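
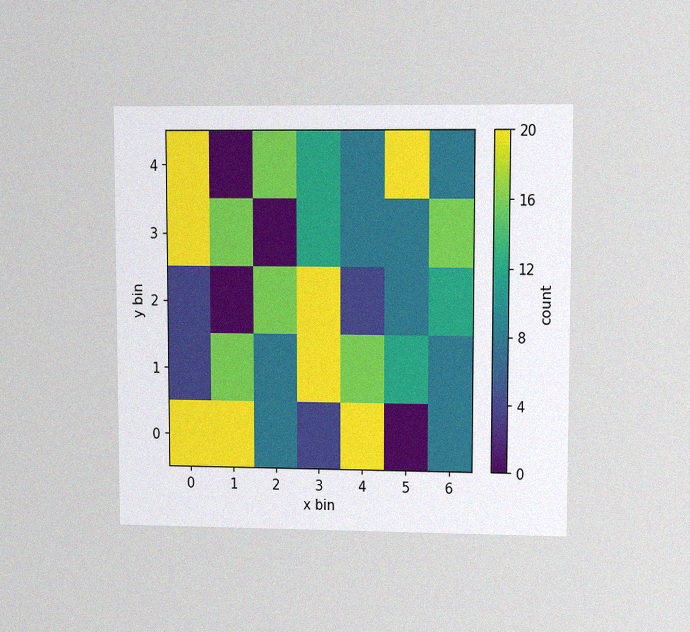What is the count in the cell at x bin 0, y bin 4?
20

The chart is viewed at a slight angle, with some photo noise. Matching the cell (0, 4) against the colorbar gives 20.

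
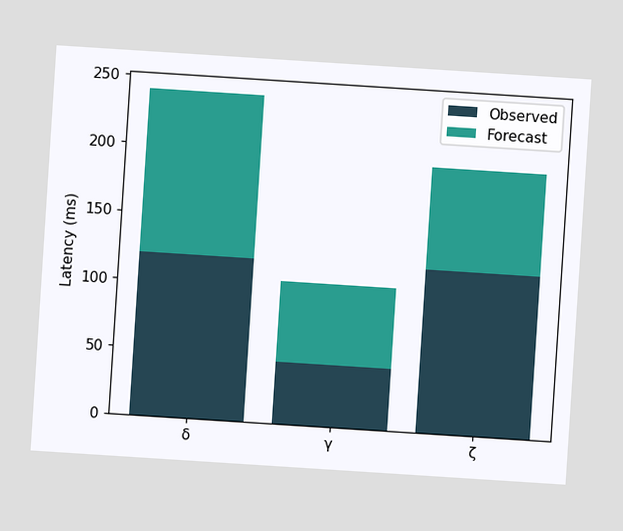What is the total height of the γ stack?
105ms

The chart is tilted about 4° clockwise. The γ stack's top reaches 105ms on the y-axis.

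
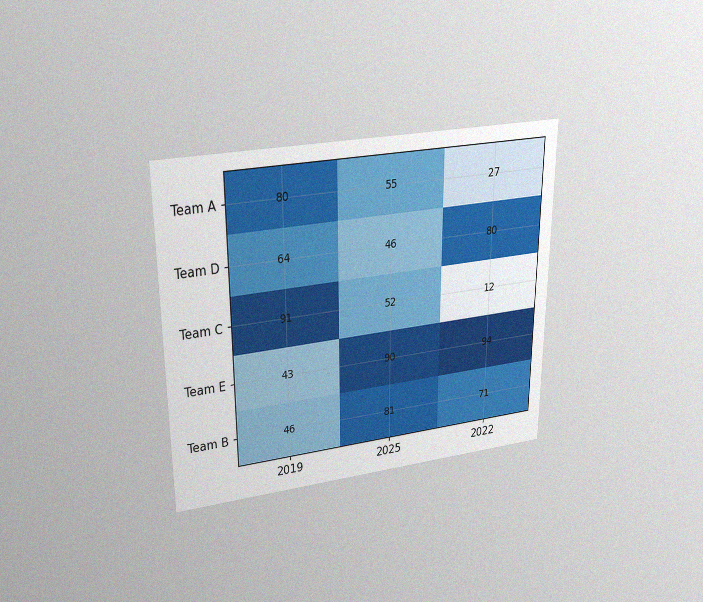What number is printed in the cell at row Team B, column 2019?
46

The chart is viewed slightly from above, with some photo noise. The (Team B, 2019) cell reads 46.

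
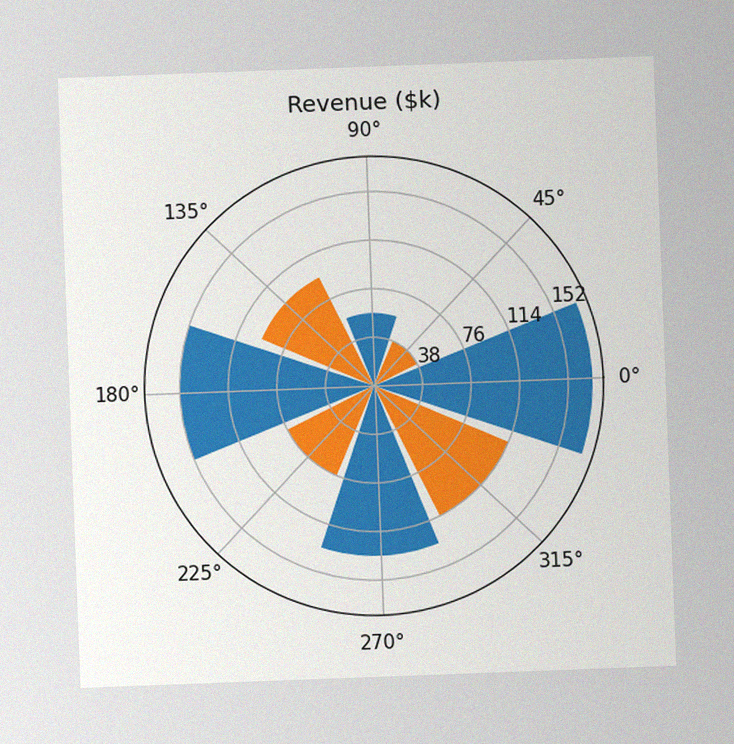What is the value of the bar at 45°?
$38k

The chart is tilted about 2° counter-clockwise, with some photo noise. The bar at 45° reaches $38k on the radial axis.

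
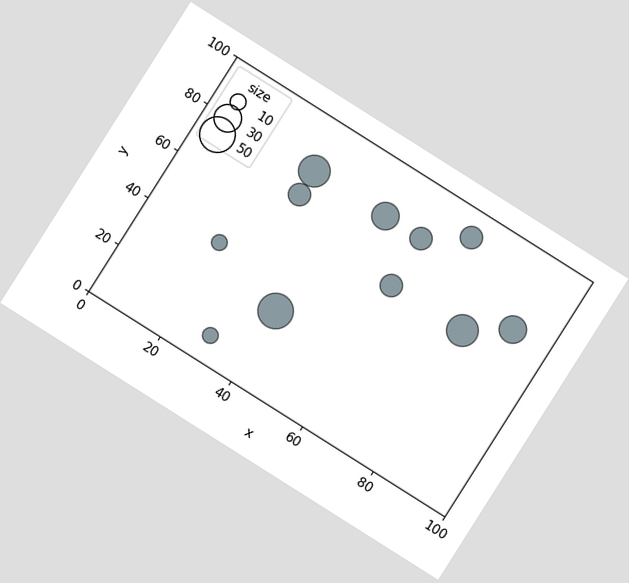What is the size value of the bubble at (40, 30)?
The chart is tilted about 32° clockwise. Matching the bubble at (40, 30) against the size legend gives 50.

50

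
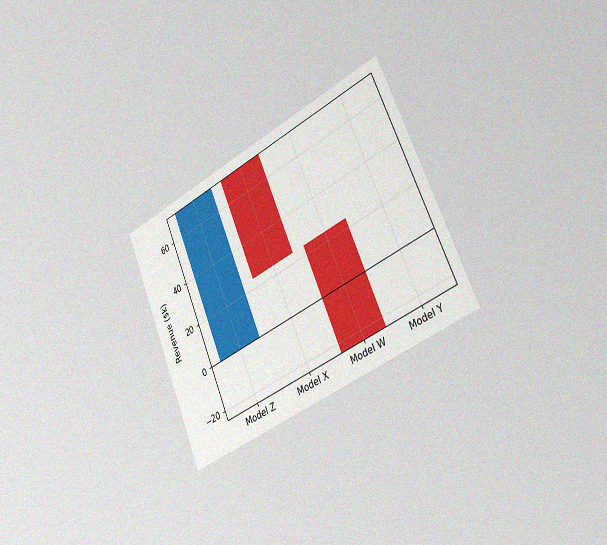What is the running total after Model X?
$24k

The chart is tilted about 23° counter-clockwise and viewed slightly from the right, with some photo noise. After Model X the running total reaches $24k.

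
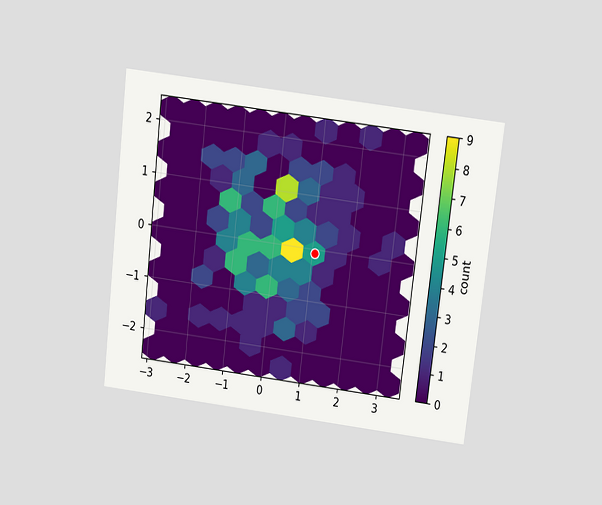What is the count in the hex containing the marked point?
5

The chart is tilted about 7° clockwise and viewed slightly from above. The marked hex reads 5 on the colorbar.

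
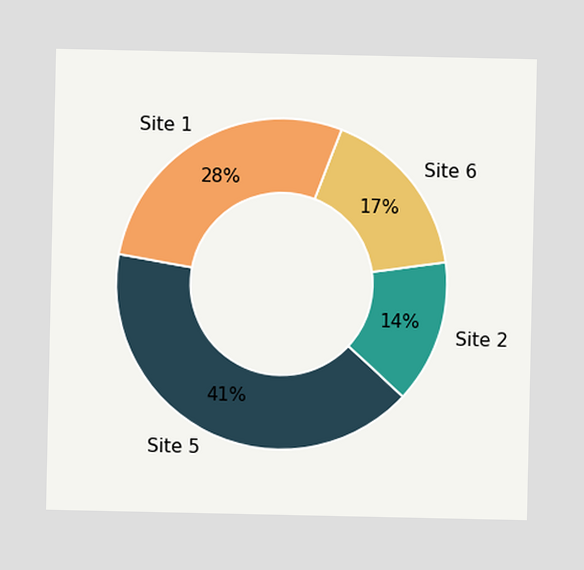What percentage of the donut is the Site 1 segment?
The Site 1 segment takes up 28% of the ring.

28%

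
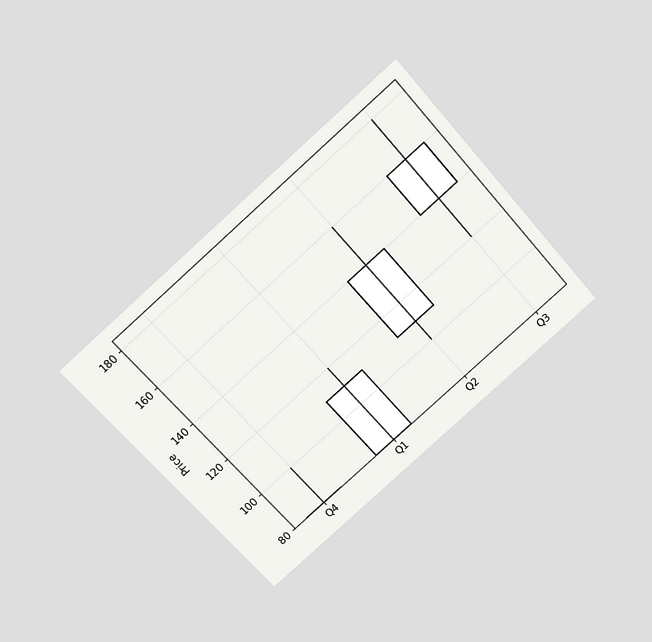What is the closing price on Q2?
The chart is tilted about 42° counter-clockwise and viewed slightly from above. The Q2 candle closes at 140.

140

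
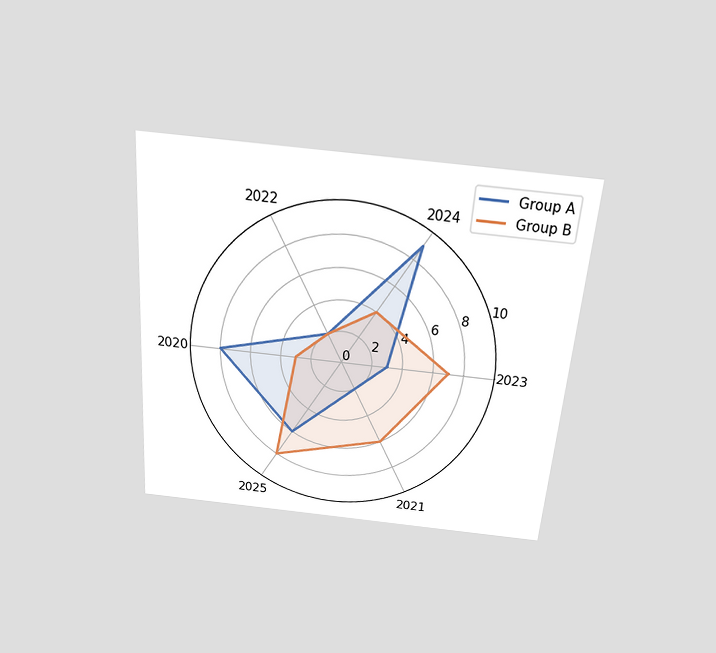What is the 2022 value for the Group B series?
2

The chart is tilted about 4° clockwise and viewed slightly from above. On the 2022 axis, Group B reaches 2.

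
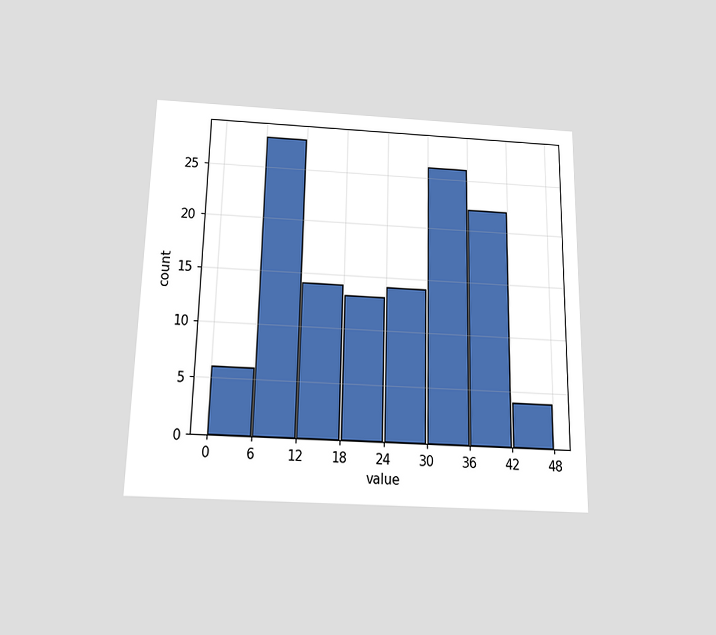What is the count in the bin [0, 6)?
The chart is viewed slightly from below. The [0, 6) bin has height 6.

6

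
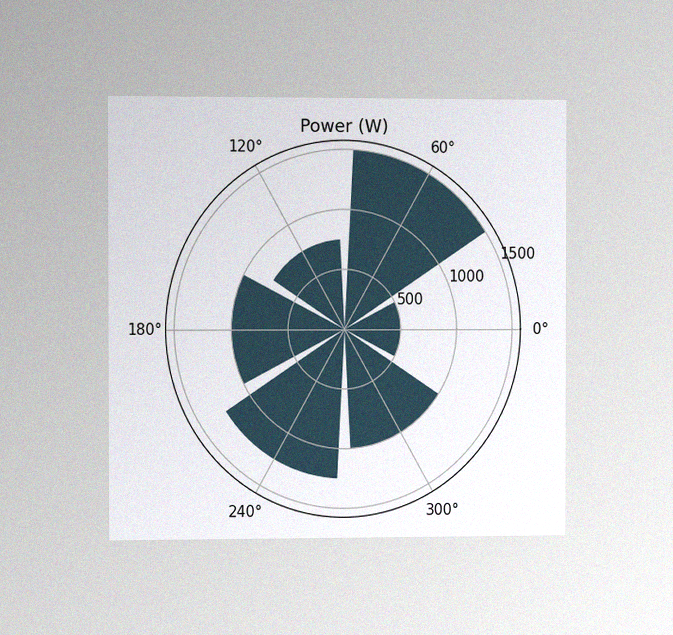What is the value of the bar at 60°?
1500W

The chart is viewed slightly from the left, with some photo noise. The bar at 60° reaches 1500W on the radial axis.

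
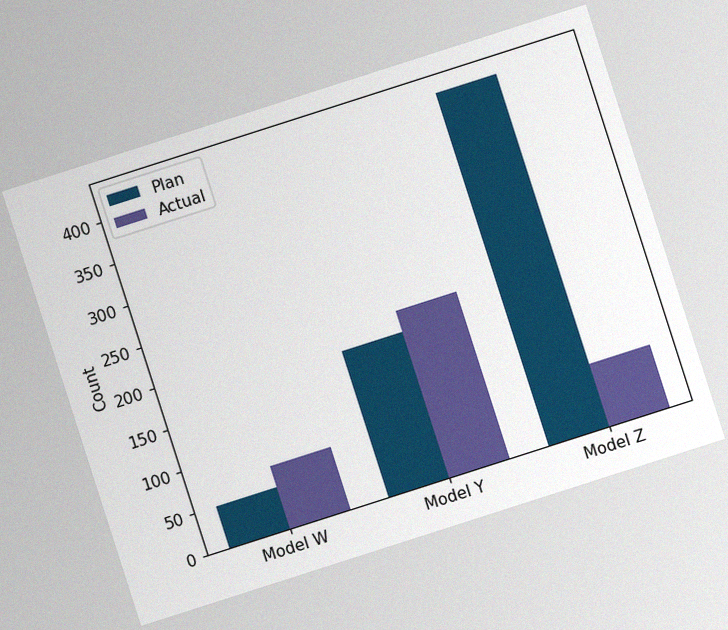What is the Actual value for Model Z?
The chart is tilted about 18° counter-clockwise, with some photo noise. The Actual bar at Model Z reaches 75 on the y-axis.

75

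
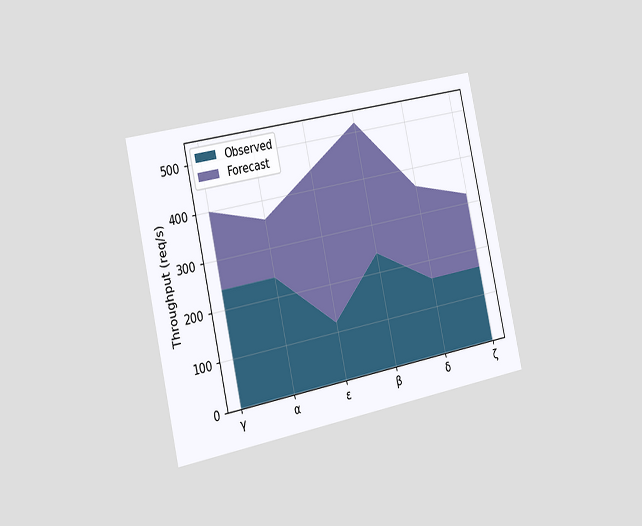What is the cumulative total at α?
360req/s

The chart is tilted about 12° counter-clockwise and viewed slightly from the left. The stacked total at α reaches 360req/s.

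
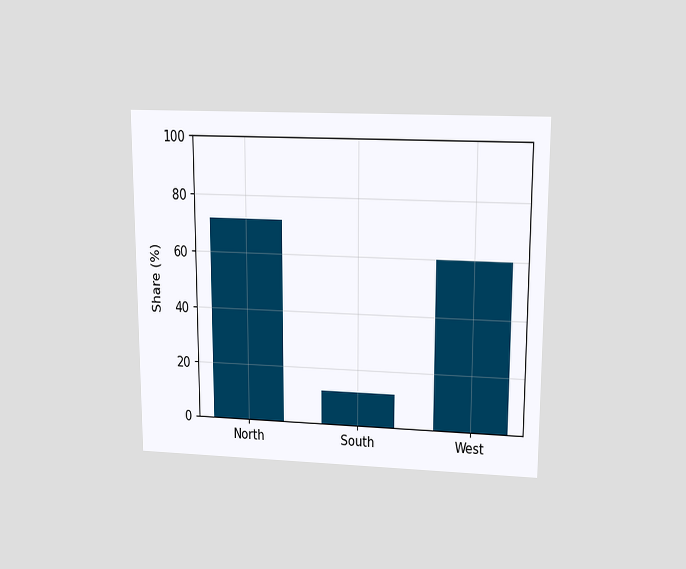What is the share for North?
The chart is viewed slightly from above. Reading along the chart's y-axis, the North bar reaches 72%.

72%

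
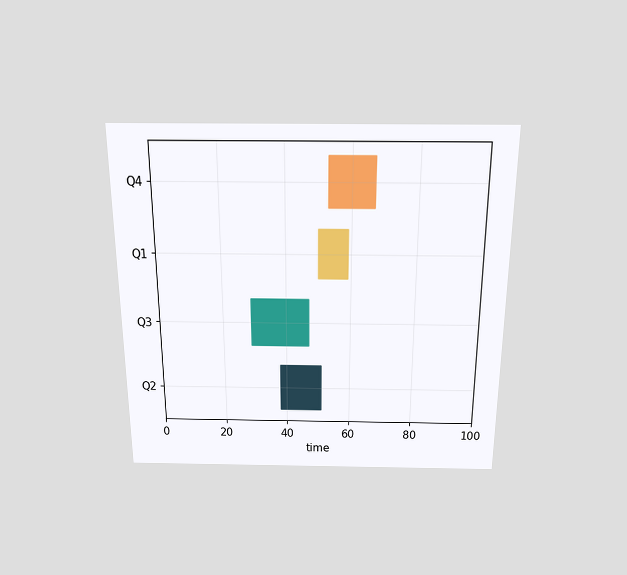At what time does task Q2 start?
38

The chart is viewed slightly from above. The Q2 bar begins at t=38.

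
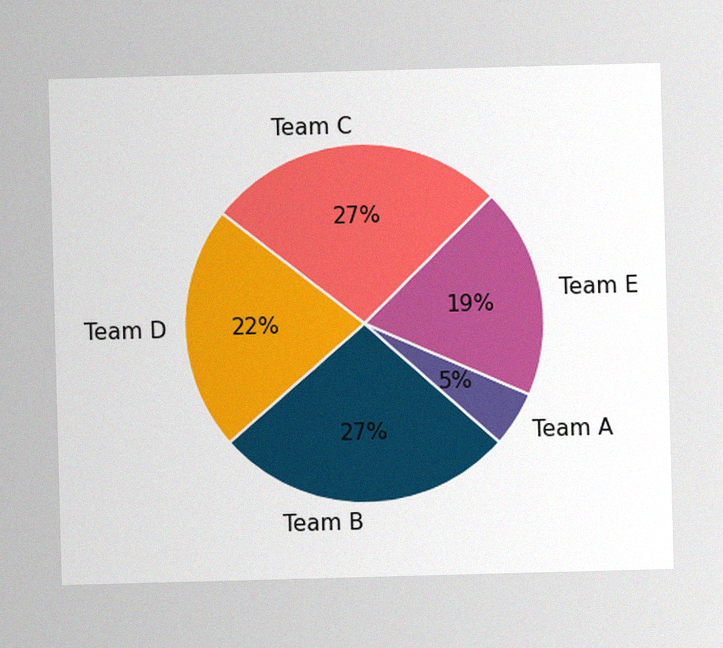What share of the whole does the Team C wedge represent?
The image has some photo noise and uneven lighting. The Team C slice takes up 27% of the pie.

27%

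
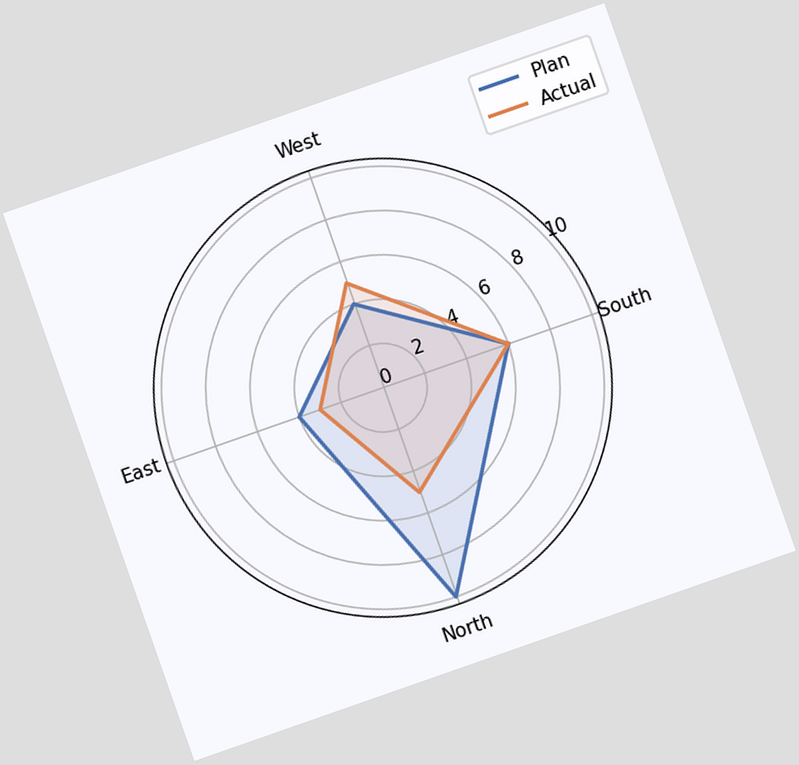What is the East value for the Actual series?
3

The chart is tilted about 19° counter-clockwise. On the East axis, Actual reaches 3.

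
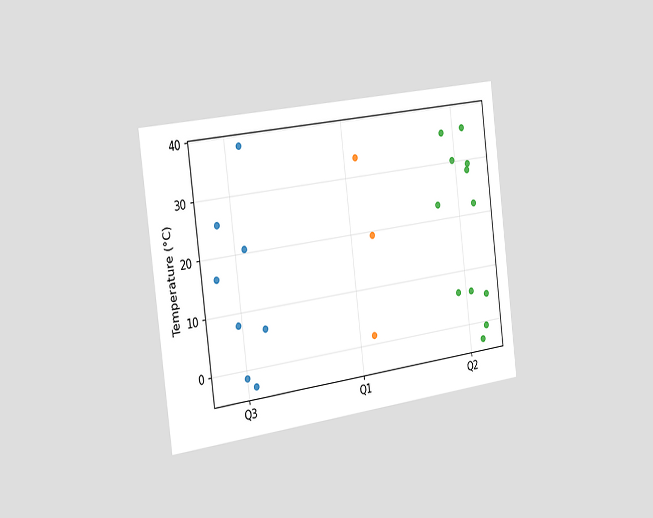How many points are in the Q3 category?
The chart is tilted about 7° counter-clockwise and viewed slightly from the left. Counting the markers in the Q3 column gives 8.

8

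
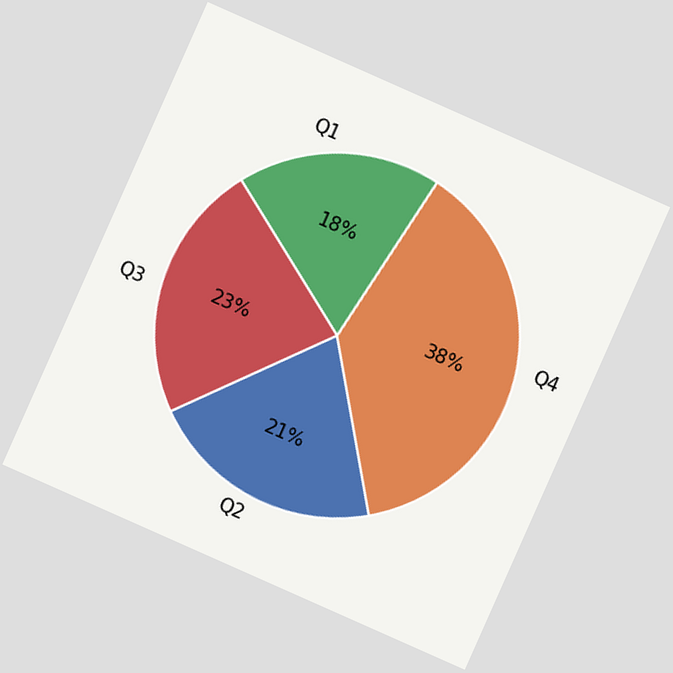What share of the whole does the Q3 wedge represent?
23%

The chart is tilted about 24° clockwise. The Q3 slice takes up 23% of the pie.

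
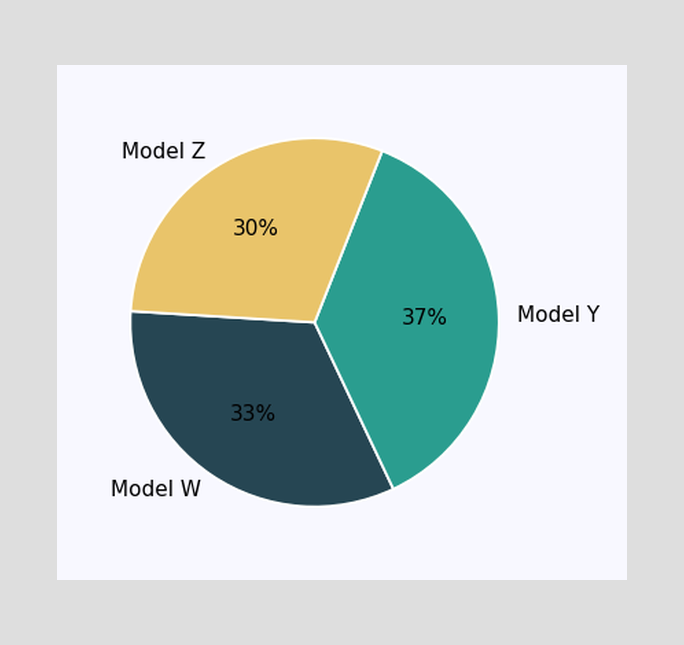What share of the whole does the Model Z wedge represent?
30%

The Model Z slice takes up 30% of the pie.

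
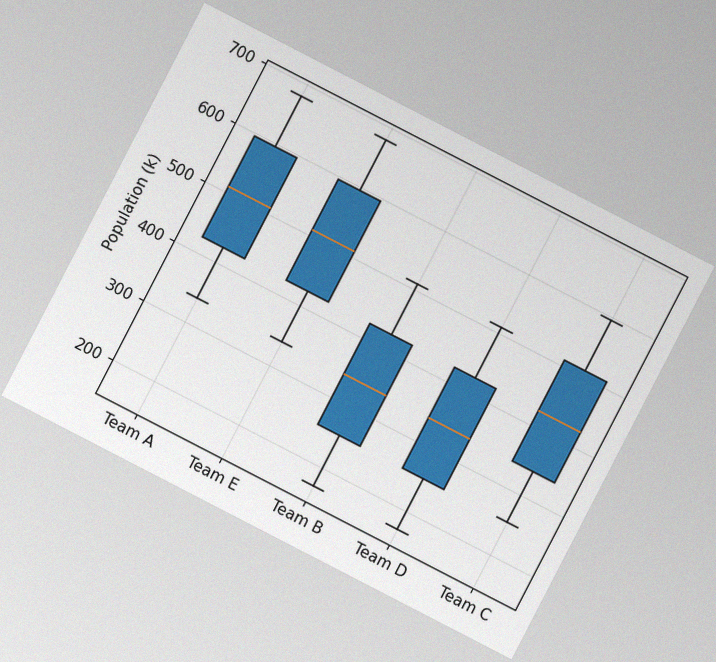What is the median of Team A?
510k

The chart is tilted about 27° clockwise, with some photo noise. The median line in the Team A box sits at 510k.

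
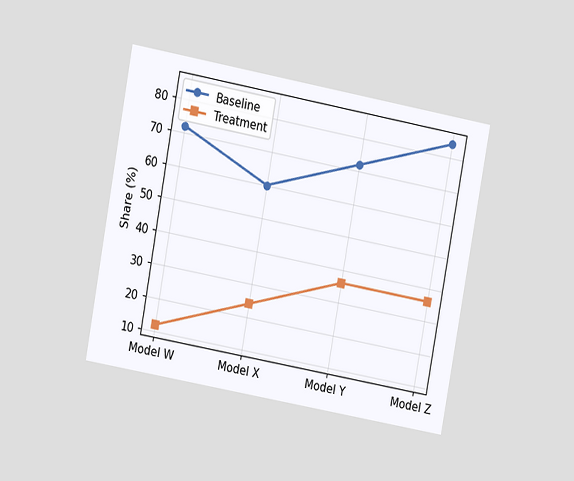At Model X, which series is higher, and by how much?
The chart is tilted about 10° clockwise and viewed at a slight angle. At Model X, Baseline sits above the other line by 36%.

Baseline, by 36%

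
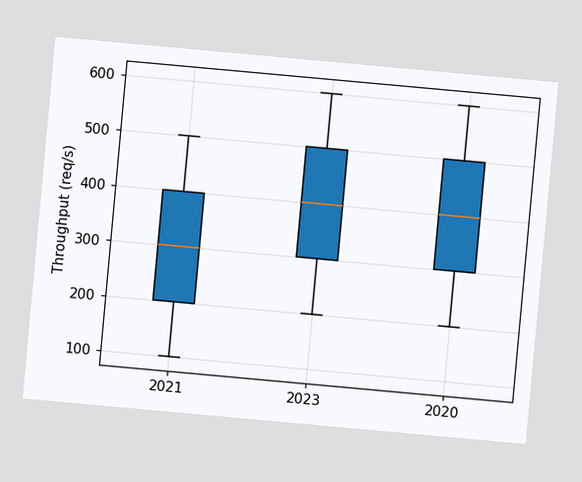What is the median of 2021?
300req/s

The chart is tilted about 5° clockwise. The median line in the 2021 box sits at 300req/s.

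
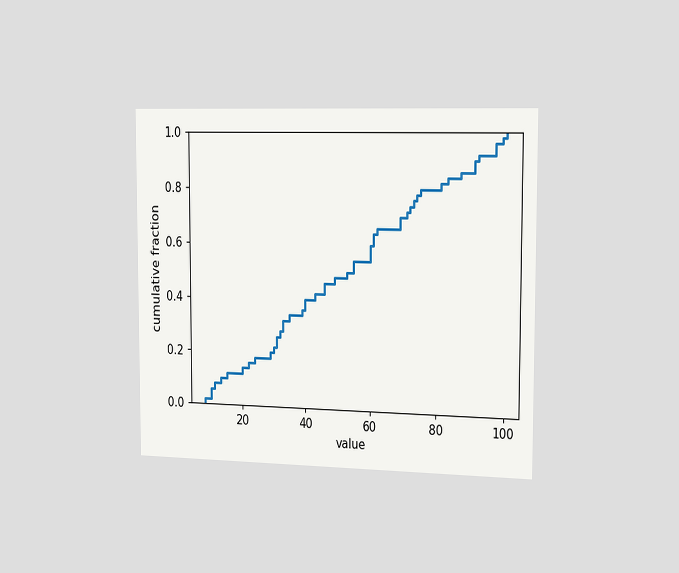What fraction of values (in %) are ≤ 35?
The chart is viewed slightly from the right. At x=35 the ECDF step is at 34%.

34%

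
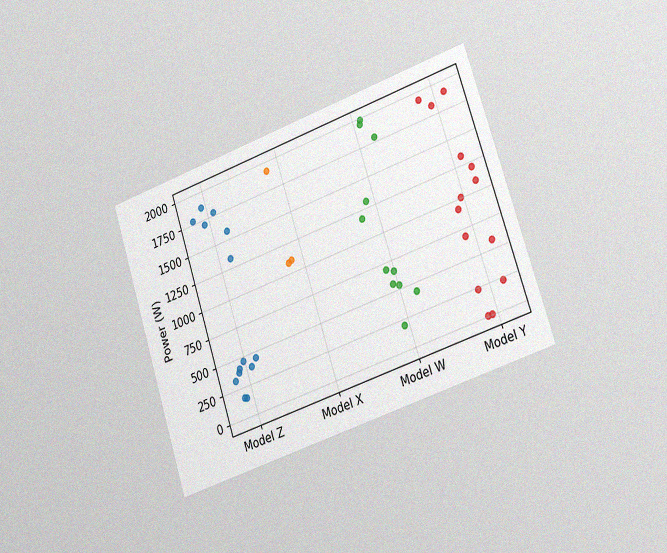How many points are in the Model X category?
3

The chart is tilted about 18° counter-clockwise and viewed slightly from the right, with some photo noise. Counting the markers in the Model X column gives 3.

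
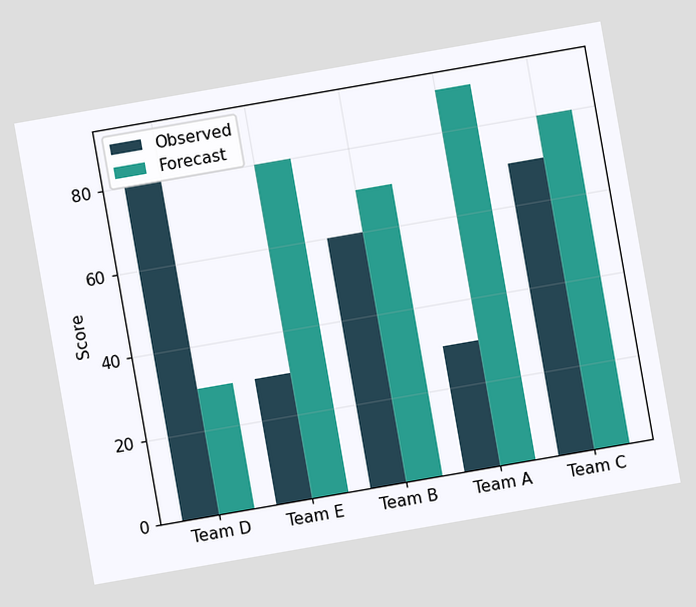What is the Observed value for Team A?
The chart is tilted about 10° counter-clockwise. The Observed bar at Team A reaches 30 on the y-axis.

30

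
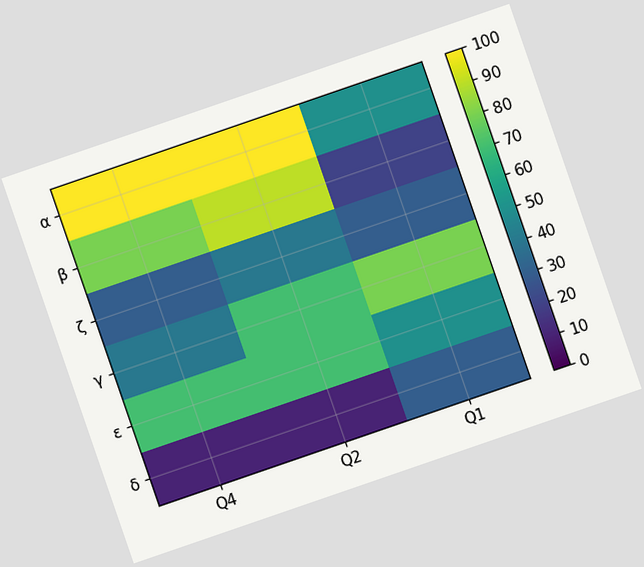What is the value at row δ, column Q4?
The chart is tilted about 19° counter-clockwise. Matching cell (δ, Q4) against the colorbar gives 10.

10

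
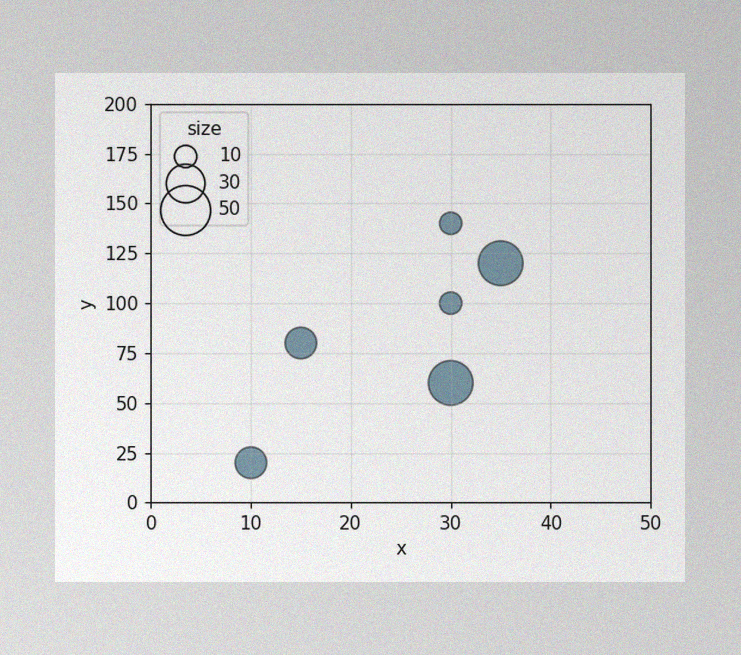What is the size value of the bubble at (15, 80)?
The image has some photo noise and uneven lighting. Matching the bubble at (15, 80) against the size legend gives 20.

20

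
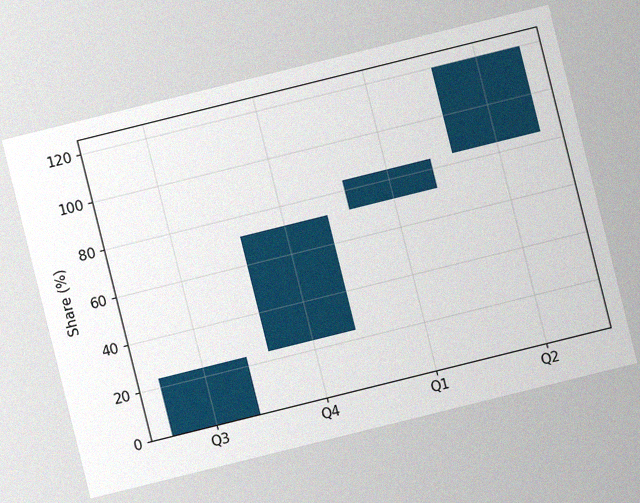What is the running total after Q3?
The chart is tilted about 14° counter-clockwise, with some photo noise. After Q3 the running total reaches 24%.

24%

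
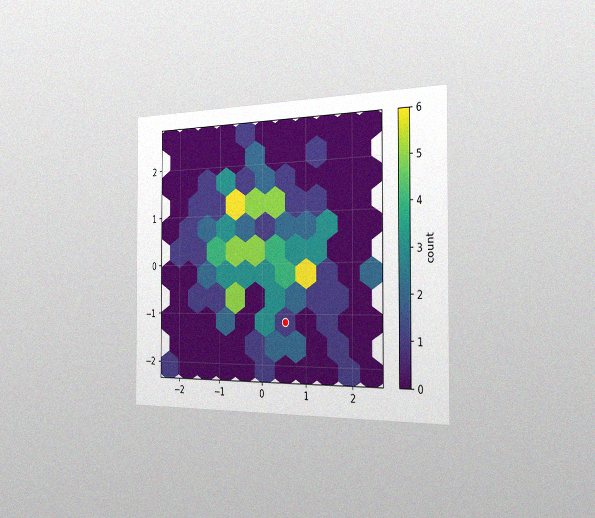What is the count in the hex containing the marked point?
1

The chart is viewed slightly from the right, with some photo noise. The marked hex reads 1 on the colorbar.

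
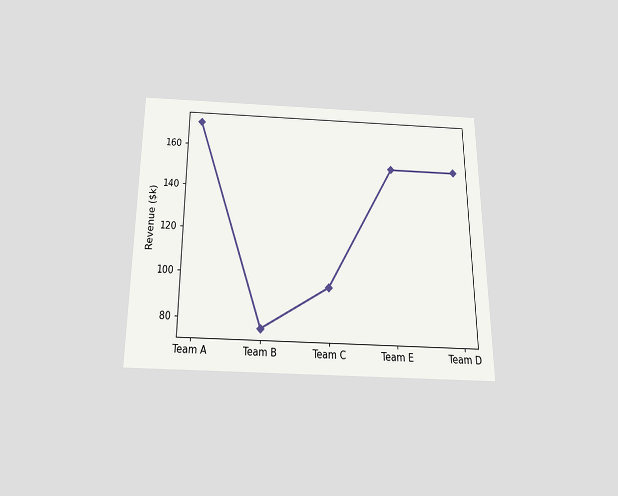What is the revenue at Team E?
$152k

The chart is viewed slightly from below. At Team E, the line is at $152k.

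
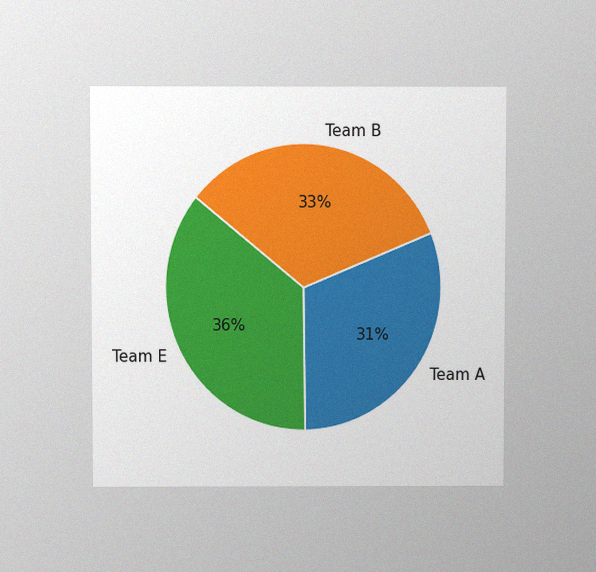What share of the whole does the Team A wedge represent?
31%

The chart is viewed slightly from above, with some photo noise. The Team A slice takes up 31% of the pie.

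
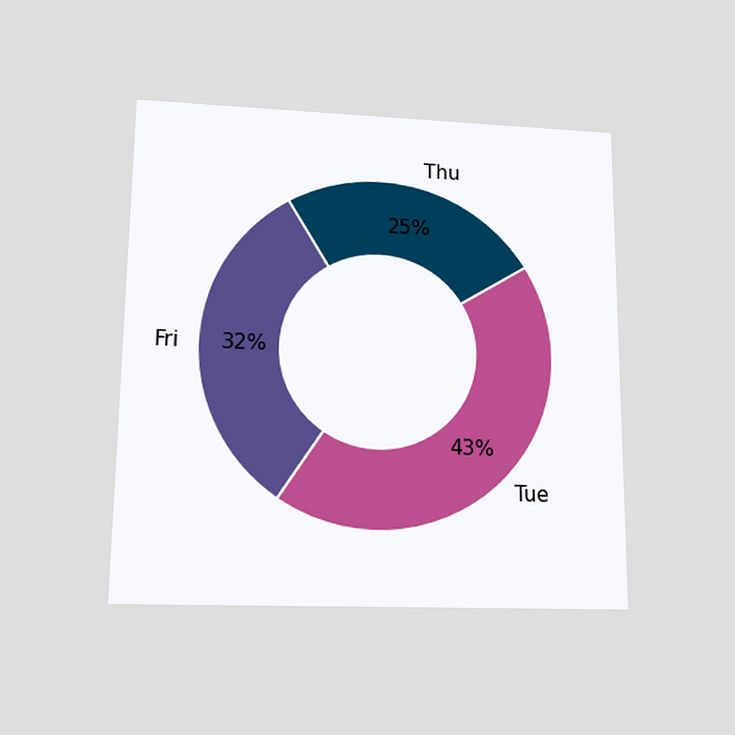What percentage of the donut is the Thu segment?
The chart is viewed slightly from below. The Thu segment takes up 25% of the ring.

25%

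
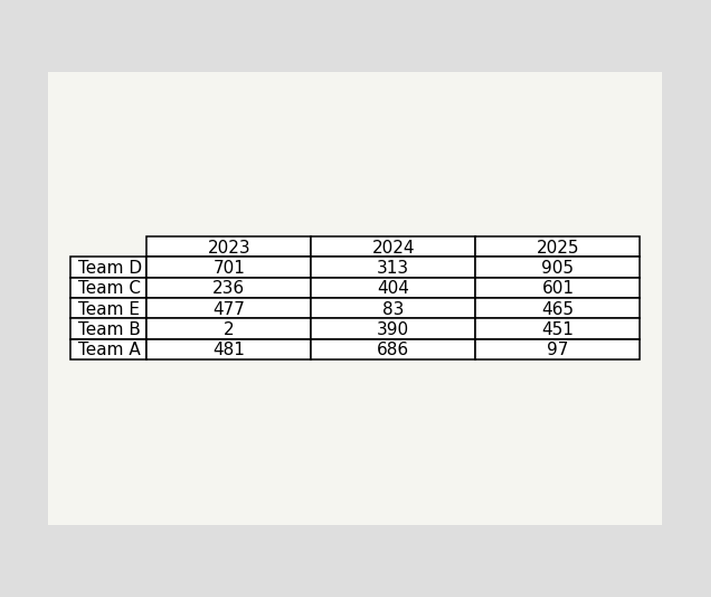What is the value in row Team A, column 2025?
The (Team A, 2025) cell reads 97.

97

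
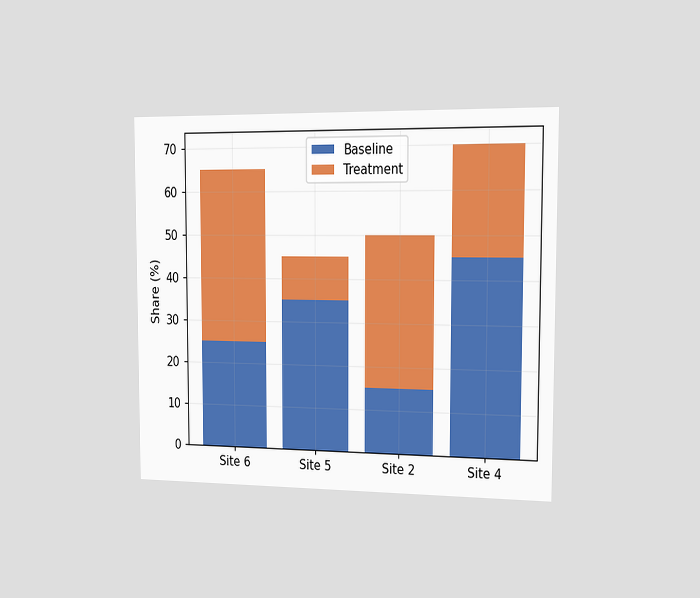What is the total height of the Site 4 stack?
The chart is viewed slightly from the right. The Site 4 stack's top reaches 70% on the y-axis.

70%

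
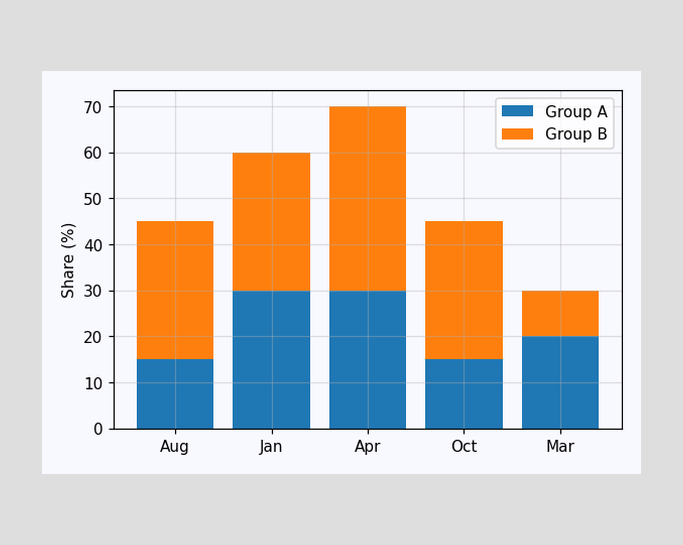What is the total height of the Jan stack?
The Jan stack's top reaches 60% on the y-axis.

60%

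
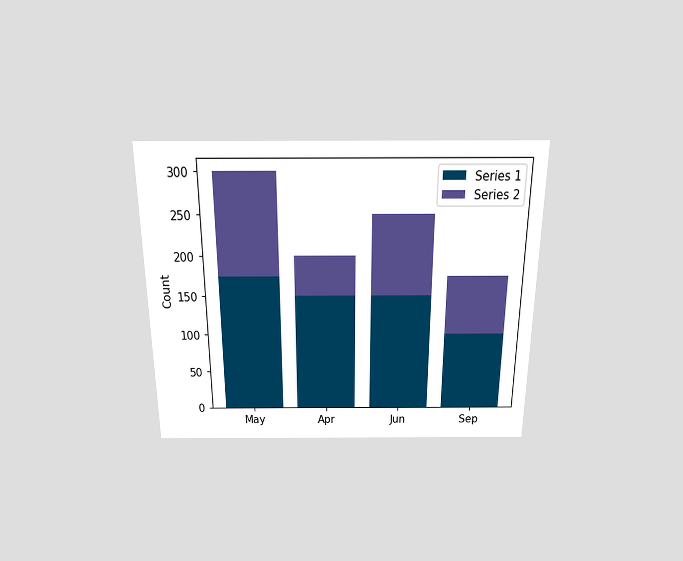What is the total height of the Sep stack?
The chart is viewed slightly from above. The Sep stack's top reaches 175 on the y-axis.

175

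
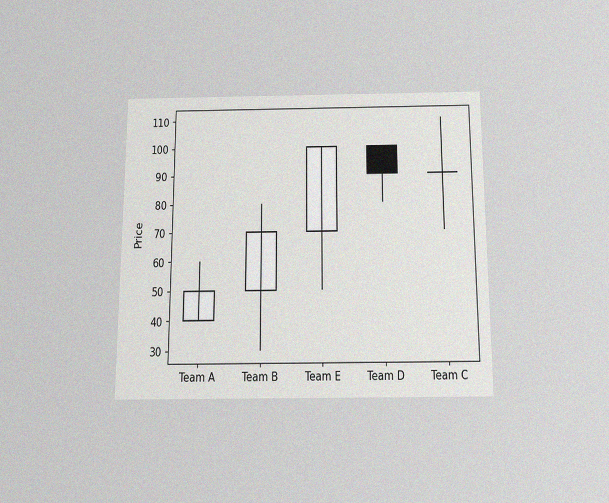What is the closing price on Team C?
The chart is viewed slightly from below, with some photo noise. The Team C candle closes at 90.

90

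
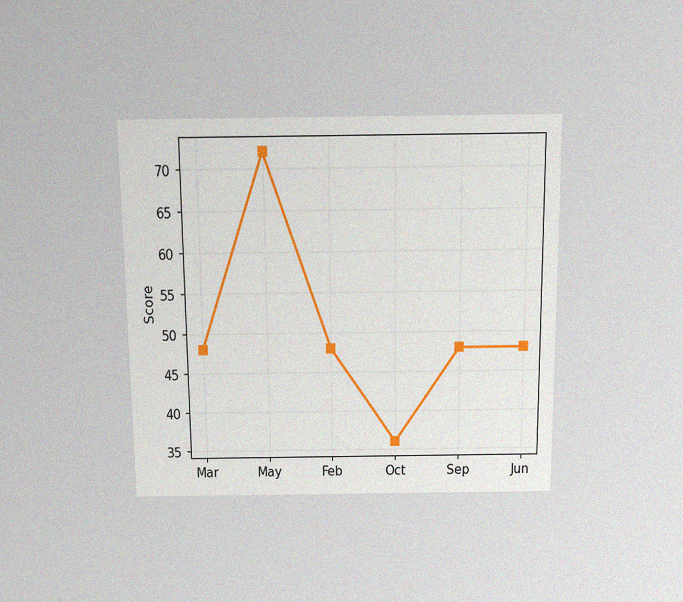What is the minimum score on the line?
36

The chart is viewed slightly from above, with some photo noise. The lowest point is at Oct, and reading across to the y-axis gives 36.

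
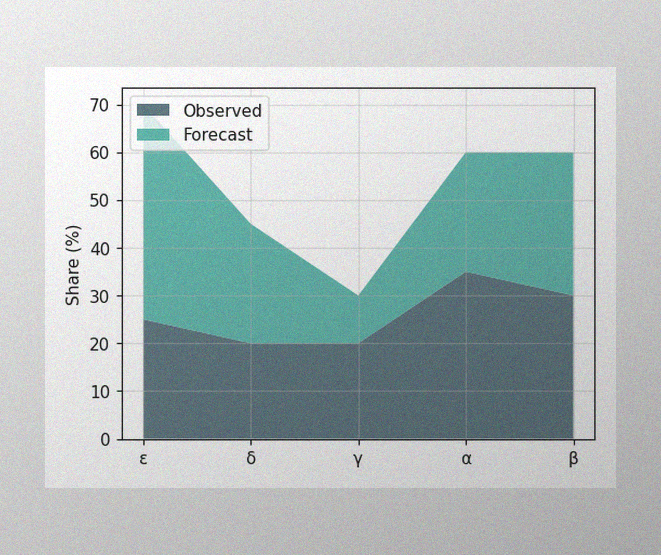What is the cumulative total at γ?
The image has some photo noise and uneven lighting. The stacked total at γ reaches 30%.

30%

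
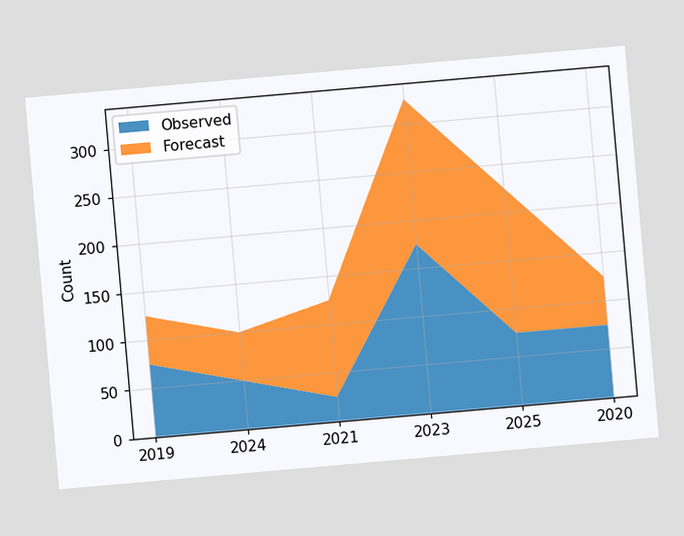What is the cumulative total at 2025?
The chart is tilted about 5° counter-clockwise. The stacked total at 2025 reaches 225.

225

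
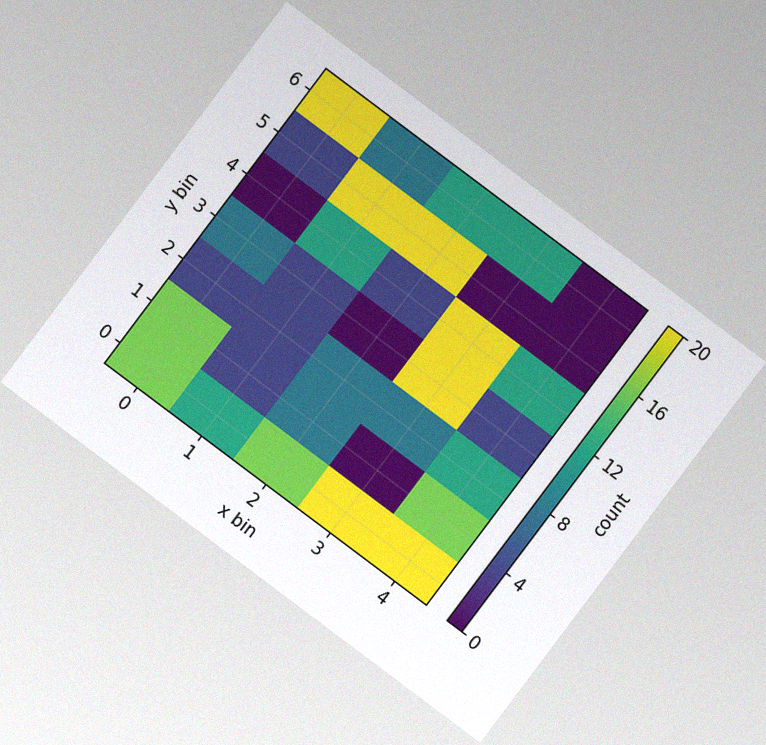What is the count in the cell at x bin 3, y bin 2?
The chart is tilted about 37° clockwise, with some photo noise. Matching the cell (3, 2) against the colorbar gives 8.

8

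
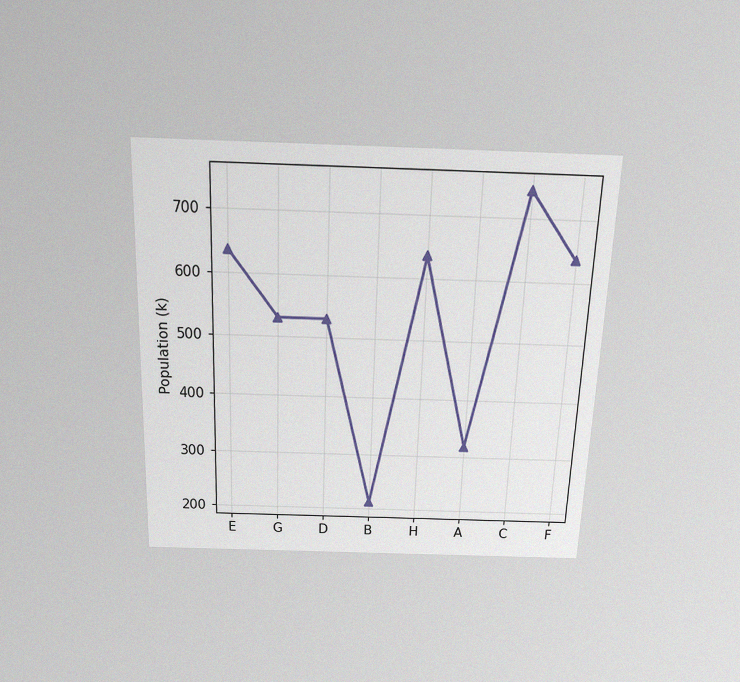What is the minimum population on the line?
212k

The chart is tilted about 2° clockwise and viewed slightly from above, with some photo noise. The lowest point is at B, and reading across to the y-axis gives 212k.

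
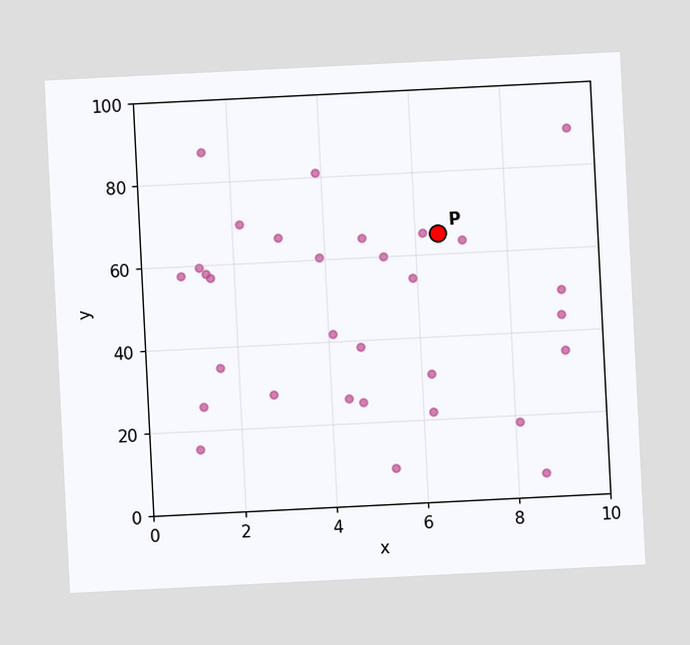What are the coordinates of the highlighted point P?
The chart is tilted about 3° counter-clockwise. Following the gridlines from P to each axis, P sits at (6.5, 65).

(6.5, 65)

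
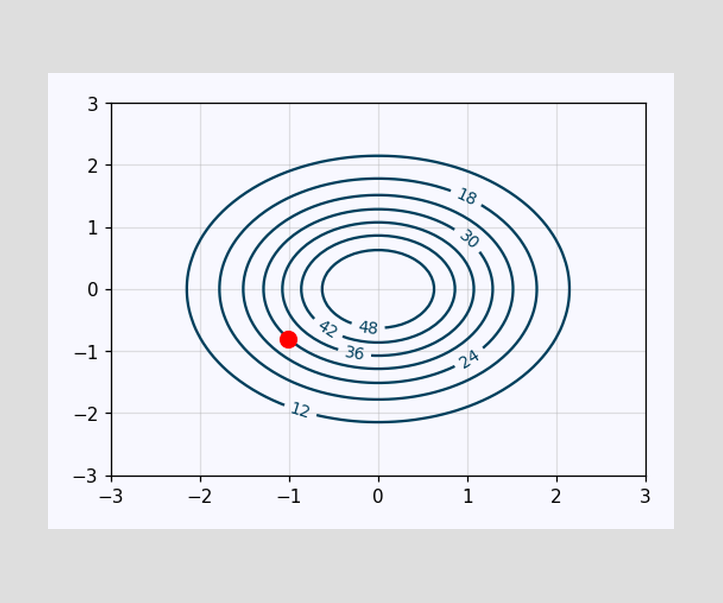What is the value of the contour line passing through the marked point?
30

The marked point sits on the contour labelled 30.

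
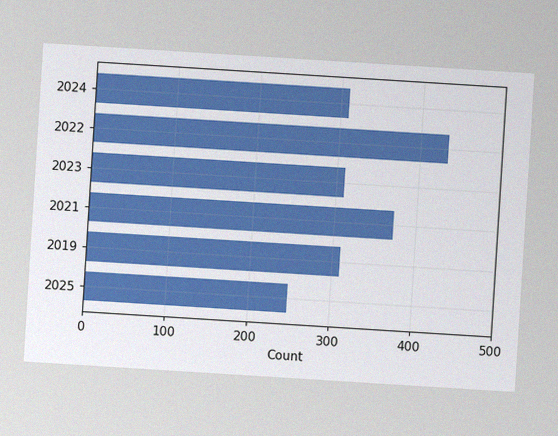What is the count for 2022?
434

The chart is tilted about 4° clockwise, with some photo noise. Reading along the chart's x-axis, the 2022 bar reaches 434.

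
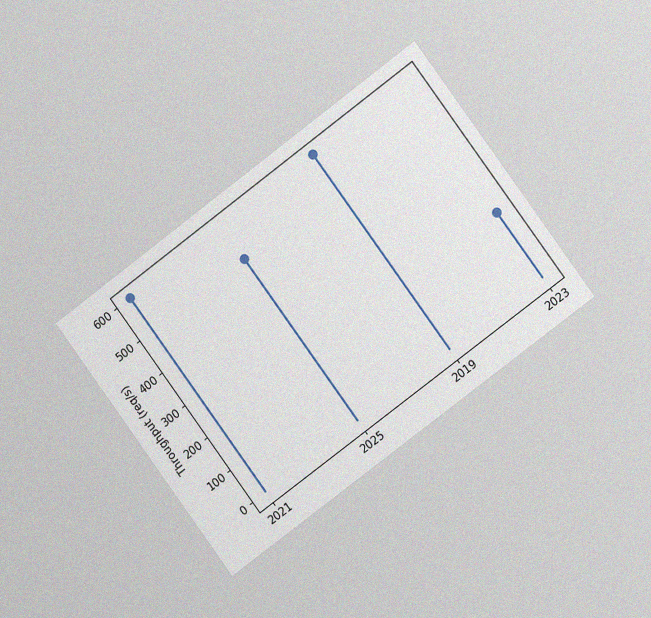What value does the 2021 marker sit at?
The chart is tilted about 37° counter-clockwise and viewed at a slight angle, with some photo noise. The 2021 marker sits at 600req/s.

600req/s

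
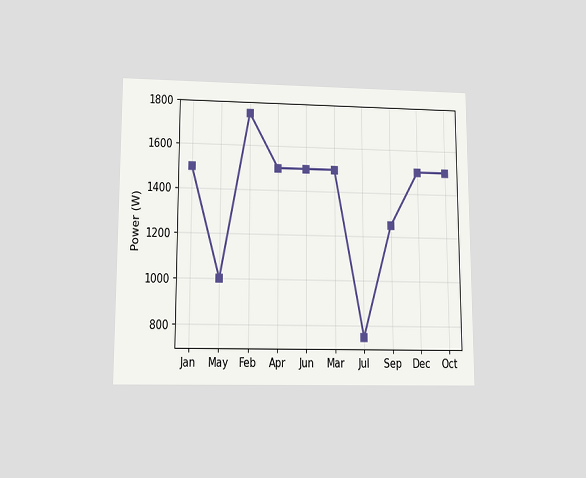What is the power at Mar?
1500W

The chart is viewed slightly from below. At Mar, the line is at 1500W.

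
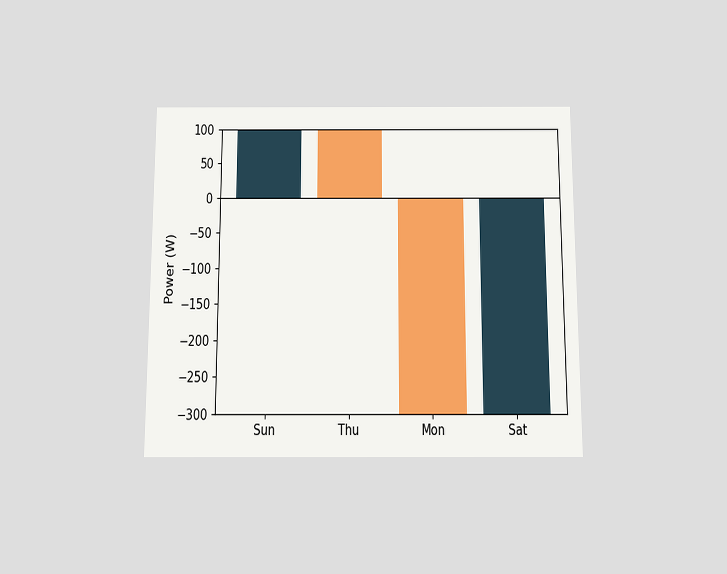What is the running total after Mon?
-300W

The chart is viewed slightly from below. After Mon the running total reaches -300W.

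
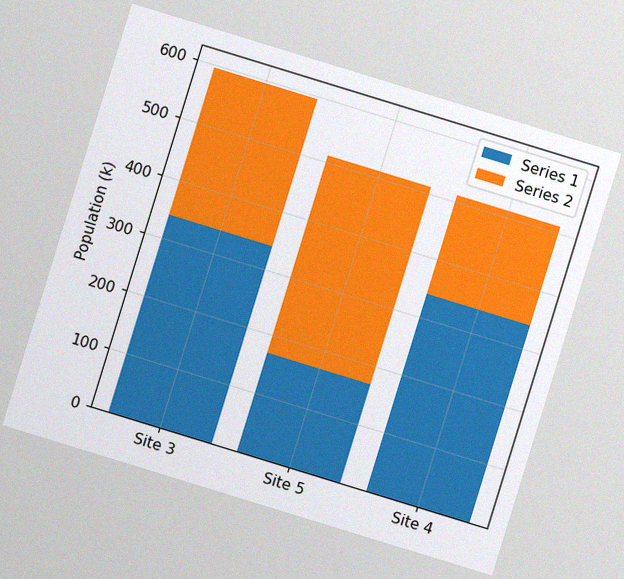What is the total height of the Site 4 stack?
The chart is tilted about 17° clockwise, with some photo noise. The Site 4 stack's top reaches 510k on the y-axis.

510k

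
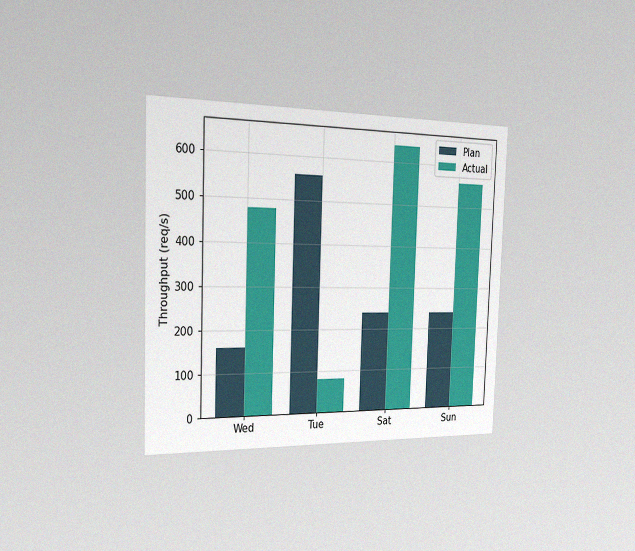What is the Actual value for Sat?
640req/s

The chart is tilted about 2° clockwise and viewed slightly from the left, with some photo noise. The Actual bar at Sat reaches 640req/s on the y-axis.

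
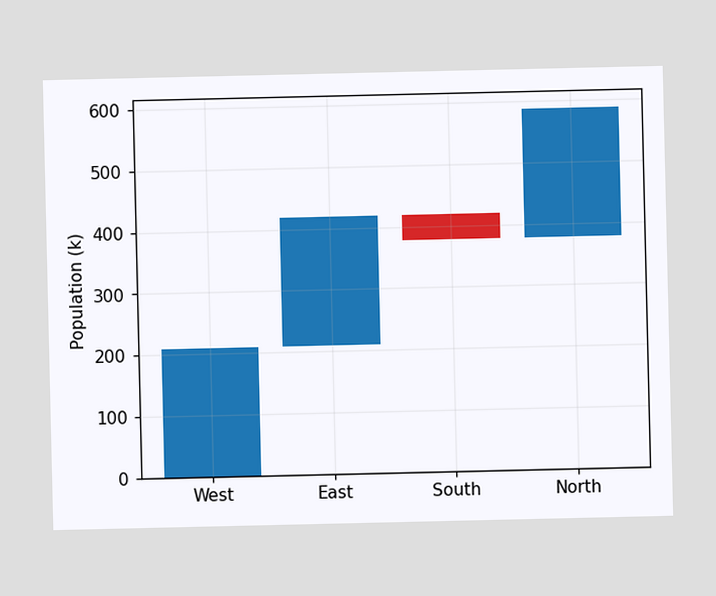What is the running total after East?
After East the running total reaches 420k.

420k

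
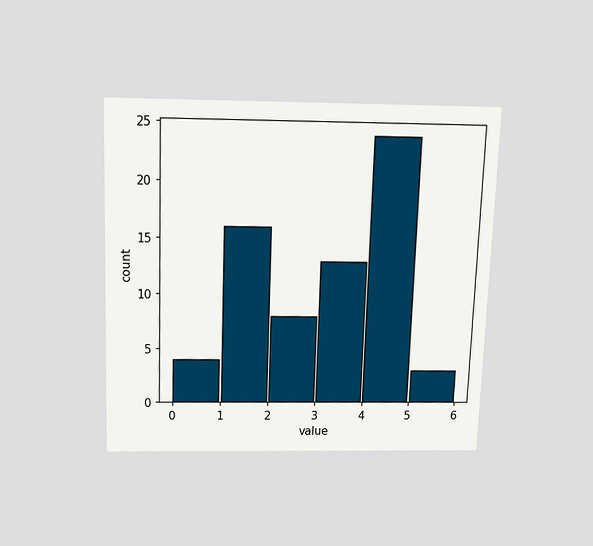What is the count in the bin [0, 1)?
The chart is tilted about 2° clockwise and viewed slightly from above. The [0, 1) bin has height 4.

4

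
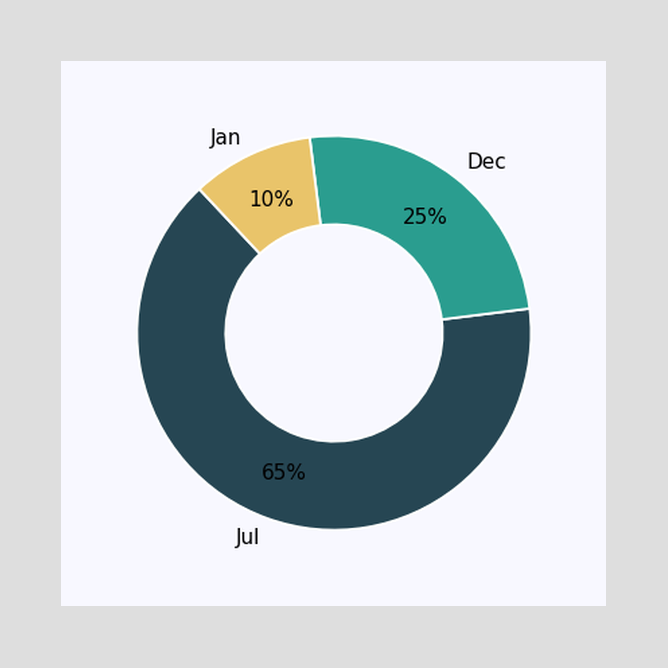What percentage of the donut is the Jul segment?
The Jul segment takes up 65% of the ring.

65%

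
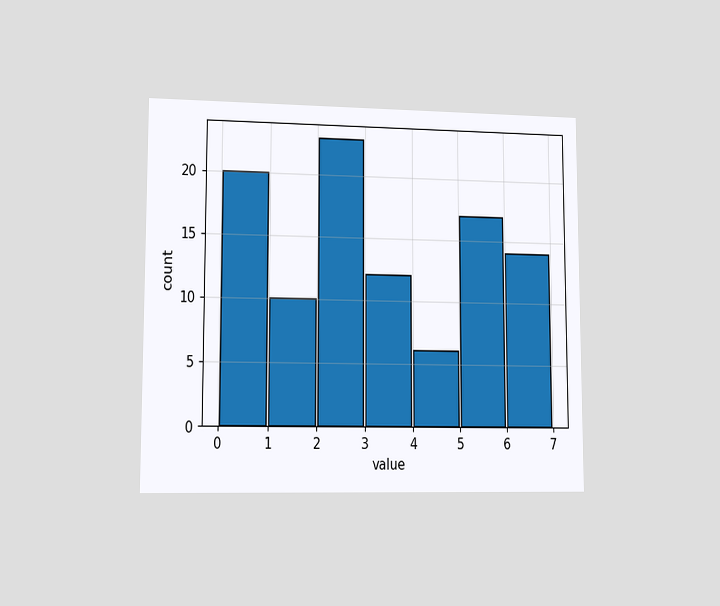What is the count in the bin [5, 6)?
The chart is viewed at a slight angle. The [5, 6) bin has height 17.

17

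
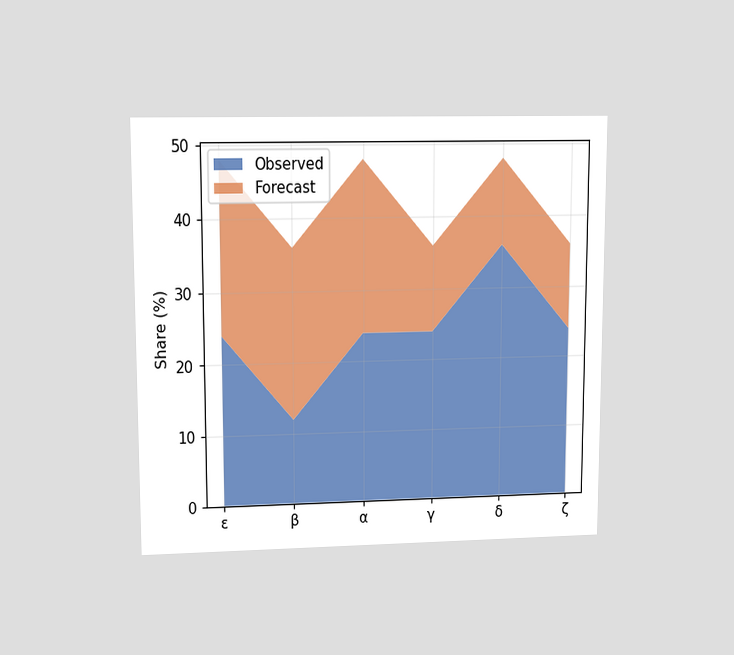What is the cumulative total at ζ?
The chart is viewed at a slight angle. The stacked total at ζ reaches 36%.

36%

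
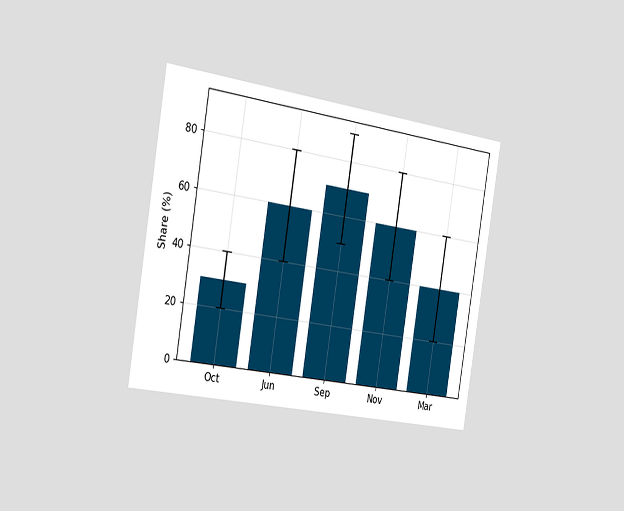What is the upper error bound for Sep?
The chart is tilted about 9° clockwise and viewed slightly from the left. The Sep bar's upper whisker reaches 90%.

90%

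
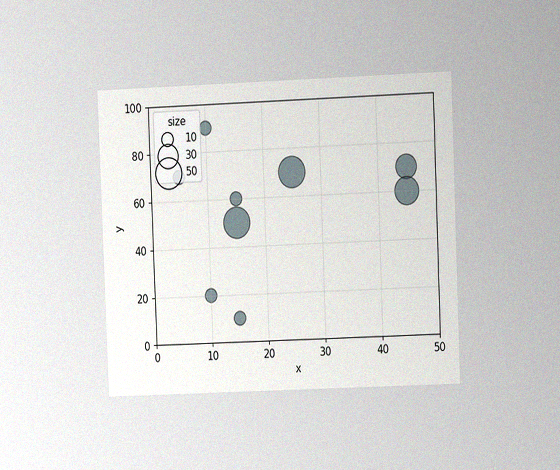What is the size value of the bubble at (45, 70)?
The chart is tilted about 2° counter-clockwise and viewed at a slight angle, with some photo noise. Matching the bubble at (45, 70) against the size legend gives 30.

30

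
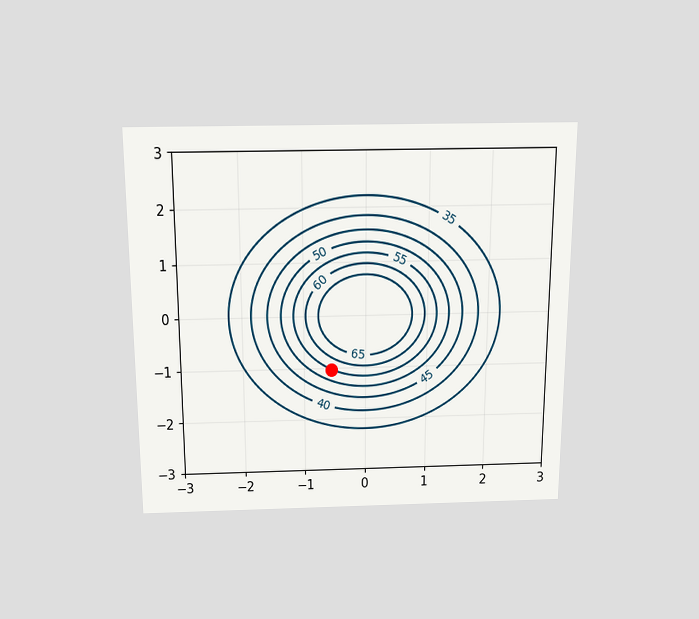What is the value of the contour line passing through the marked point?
The chart is viewed slightly from above. The marked point sits on the contour labelled 55.

55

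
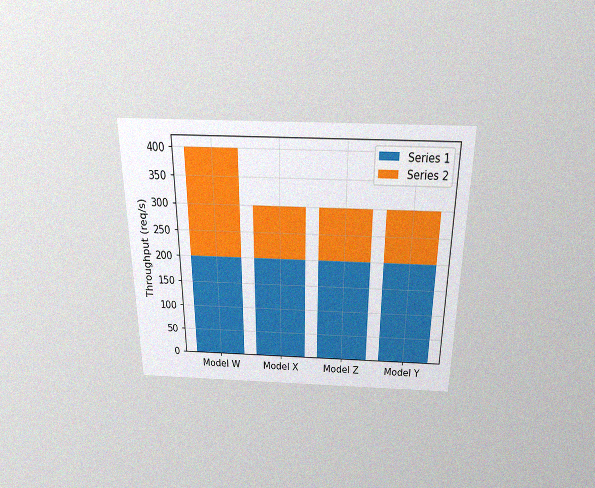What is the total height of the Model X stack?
300req/s

The chart is viewed slightly from above, with some photo noise. The Model X stack's top reaches 300req/s on the y-axis.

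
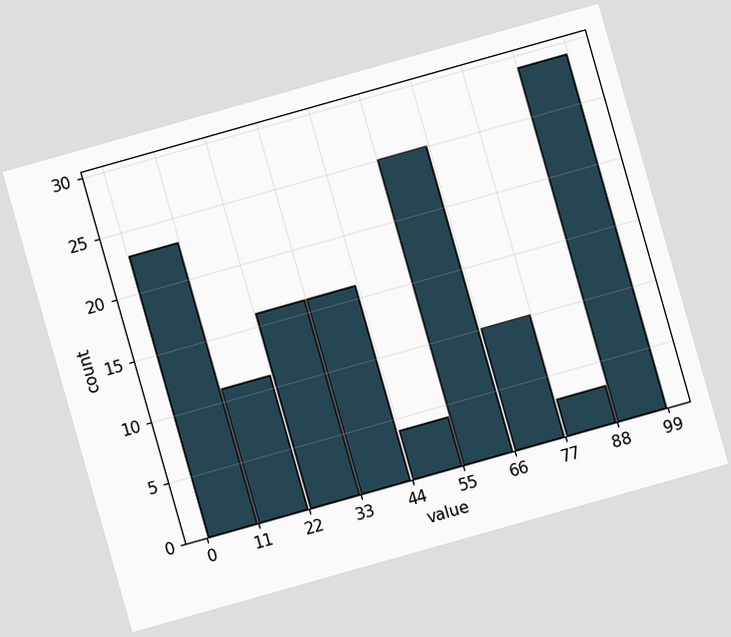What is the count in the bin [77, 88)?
The chart is tilted about 16° counter-clockwise. The [77, 88) bin has height 3.

3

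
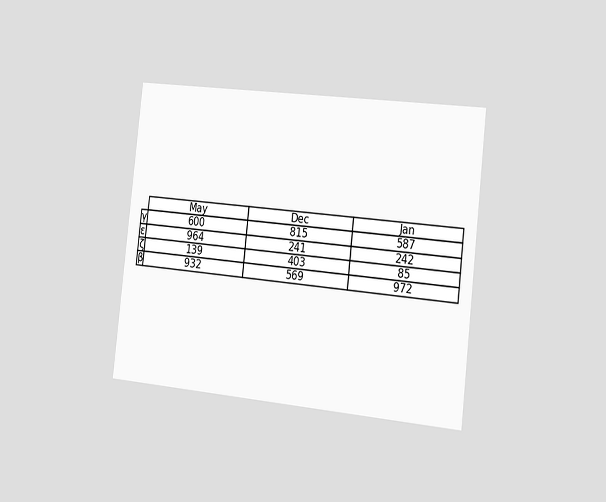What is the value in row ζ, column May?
The chart is tilted about 6° clockwise and viewed slightly from the right. The (ζ, May) cell reads 139.

139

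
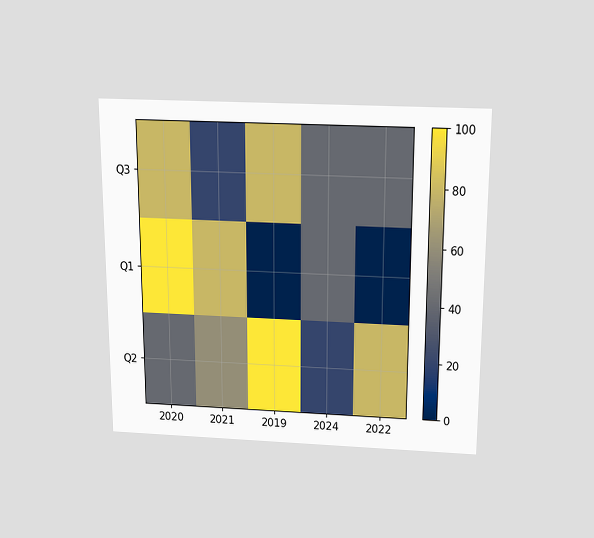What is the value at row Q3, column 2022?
40

The chart is viewed slightly from above. Matching cell (Q3, 2022) against the colorbar gives 40.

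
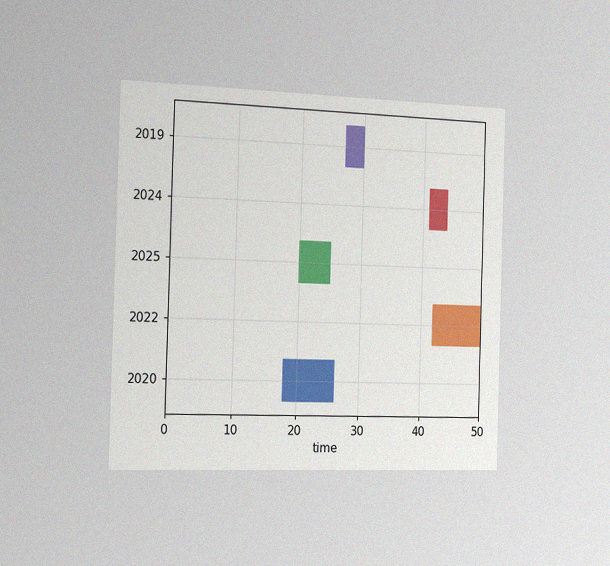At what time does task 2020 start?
18

The chart is viewed slightly from the left, with some photo noise. The 2020 bar begins at t=18.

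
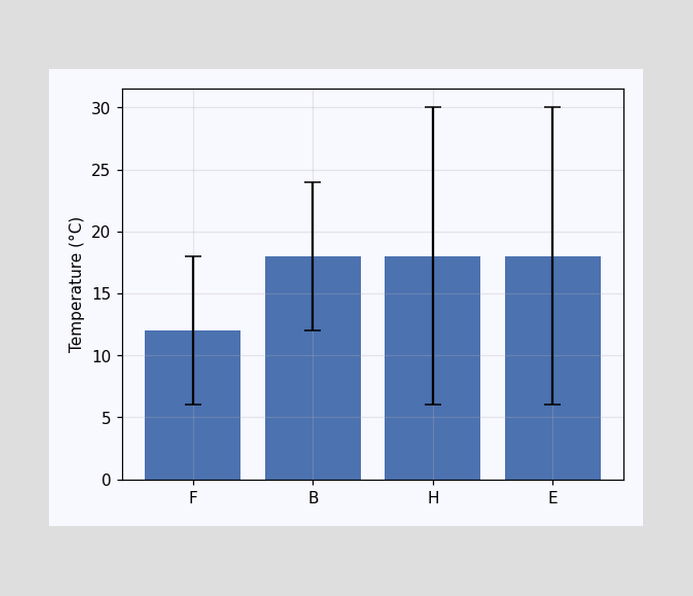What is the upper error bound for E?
30°C

The E bar's upper whisker reaches 30°C.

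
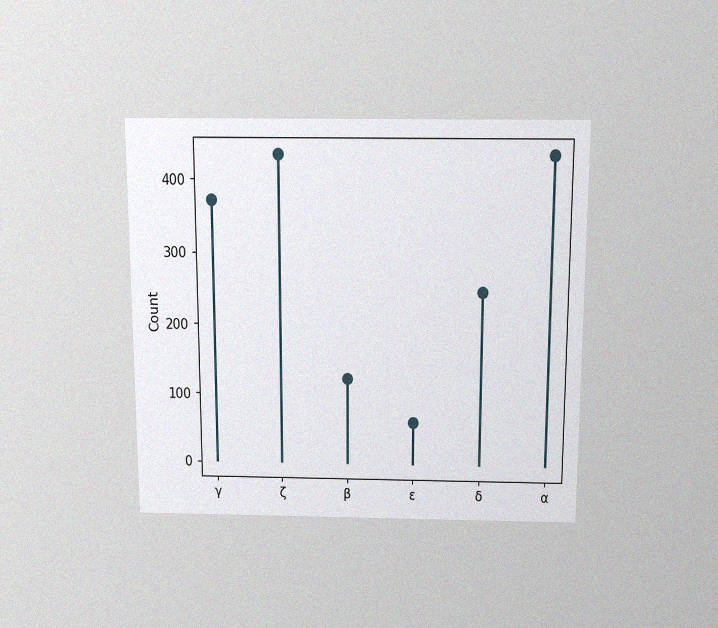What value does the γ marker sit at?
The chart is viewed slightly from above, with some photo noise. The γ marker sits at 372.

372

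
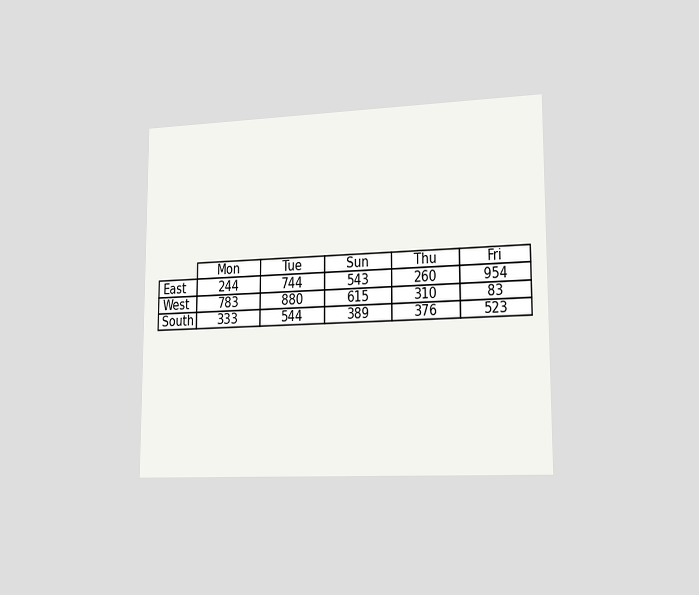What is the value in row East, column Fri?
954

The chart is viewed slightly from the right. The (East, Fri) cell reads 954.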